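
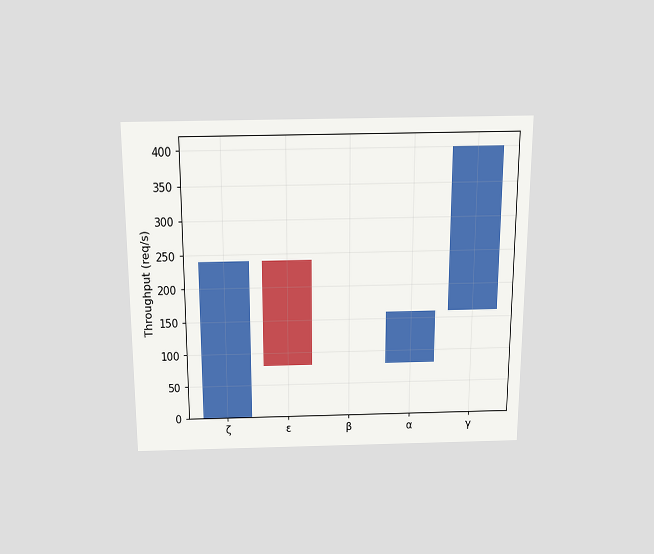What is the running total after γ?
The chart is viewed slightly from above. After γ the running total reaches 400req/s.

400req/s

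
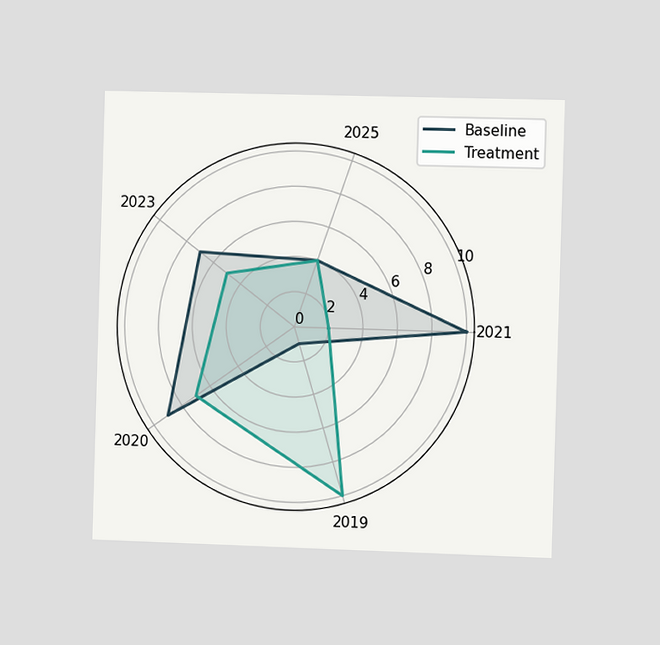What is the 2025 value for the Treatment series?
The chart is viewed slightly from the right. On the 2025 axis, Treatment reaches 4.

4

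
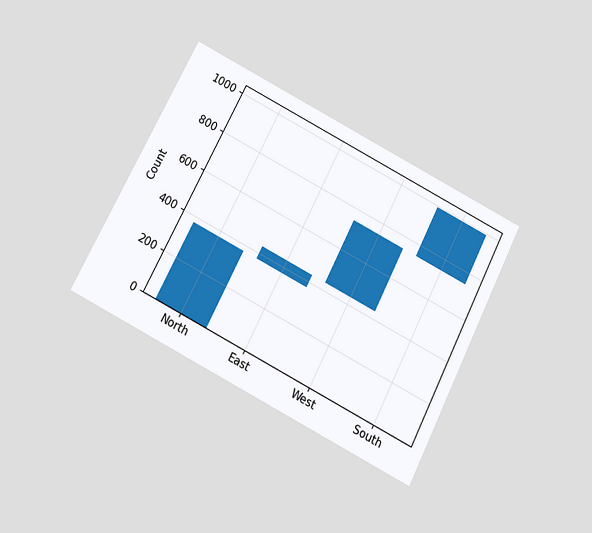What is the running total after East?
434

The chart is tilted about 27° clockwise and viewed at a slight angle. After East the running total reaches 434.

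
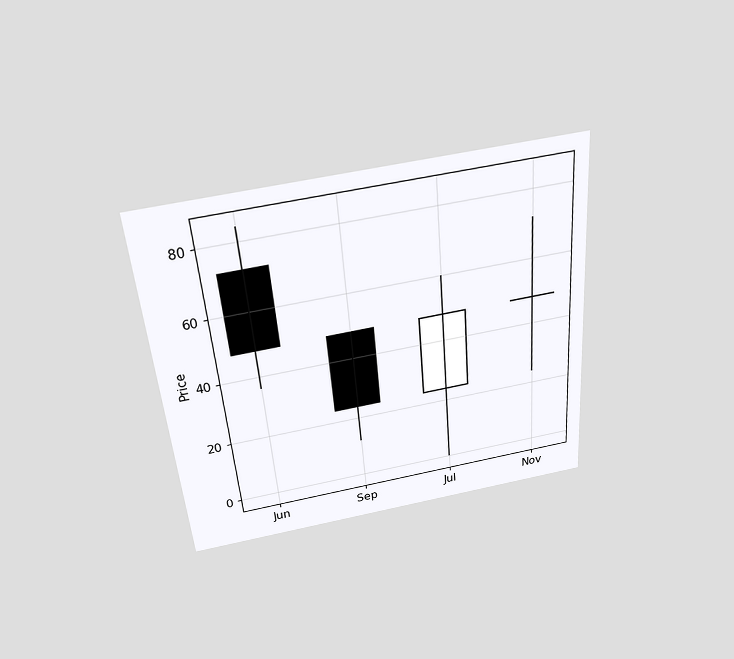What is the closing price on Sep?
The chart is tilted about 5° counter-clockwise and viewed slightly from above. The Sep candle closes at 24.

24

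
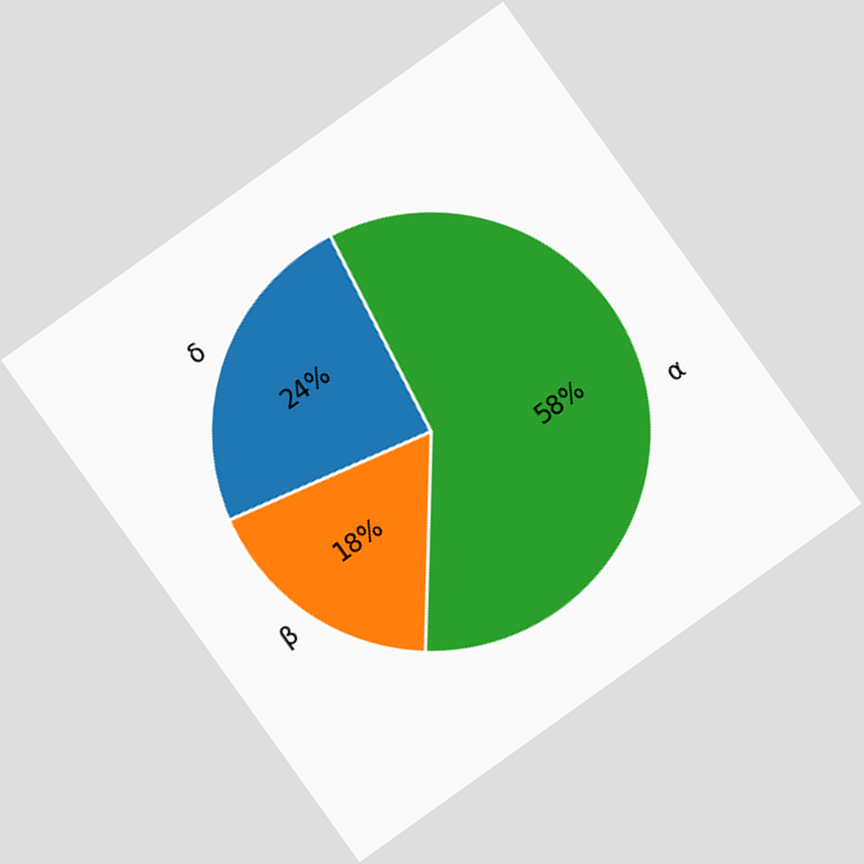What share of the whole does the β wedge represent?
The chart is tilted about 36° counter-clockwise. The β slice takes up 18% of the pie.

18%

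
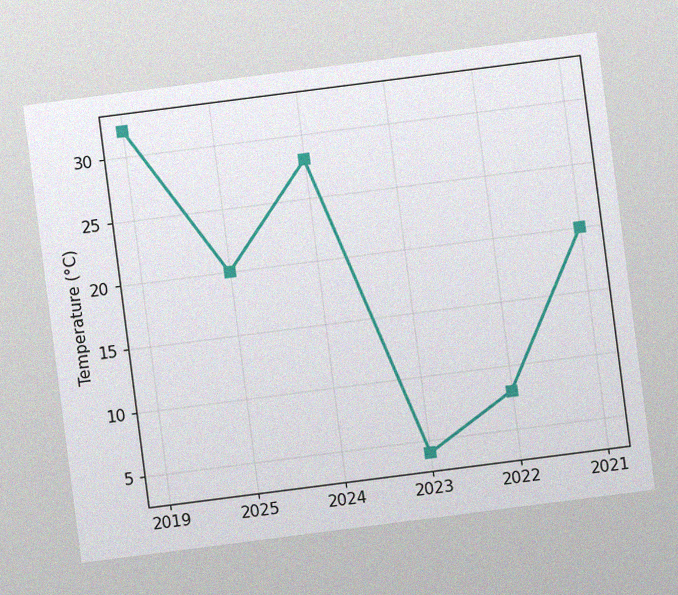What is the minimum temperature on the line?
The chart is tilted about 7° counter-clockwise, with some photo noise. The lowest point is at 2023, and reading across to the y-axis gives 4°C.

4°C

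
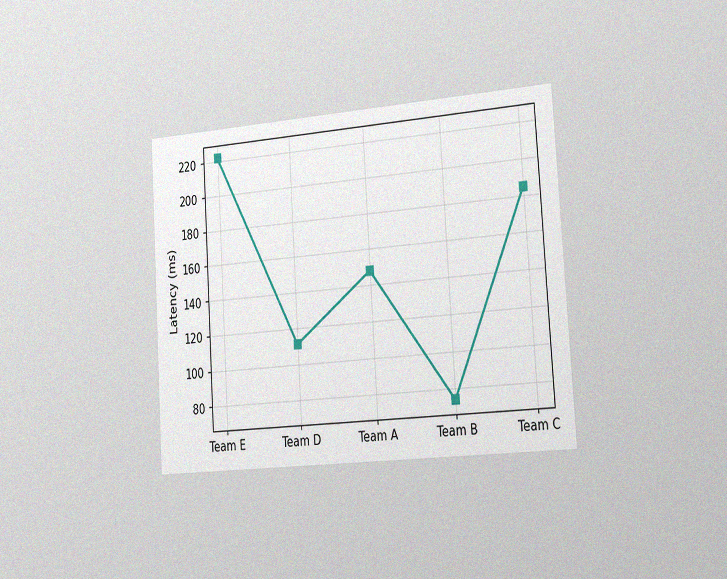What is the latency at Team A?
148ms

The chart is tilted about 4° counter-clockwise and viewed slightly from the right, with some photo noise. At Team A, the line is at 148ms.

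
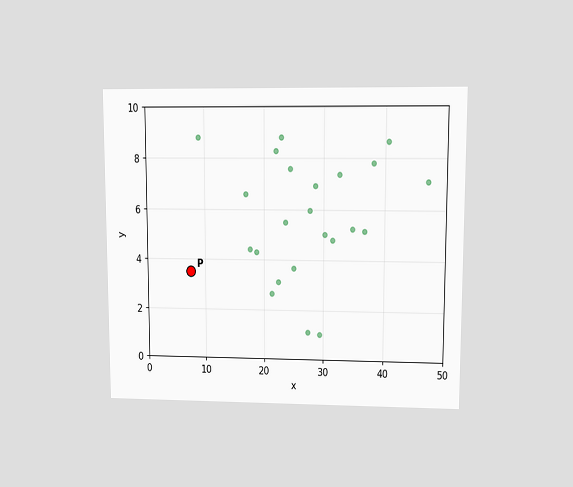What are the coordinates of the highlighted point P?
The chart is viewed at a slight angle. Following the gridlines from P to each axis, P sits at (7.5, 3.5).

(7.5, 3.5)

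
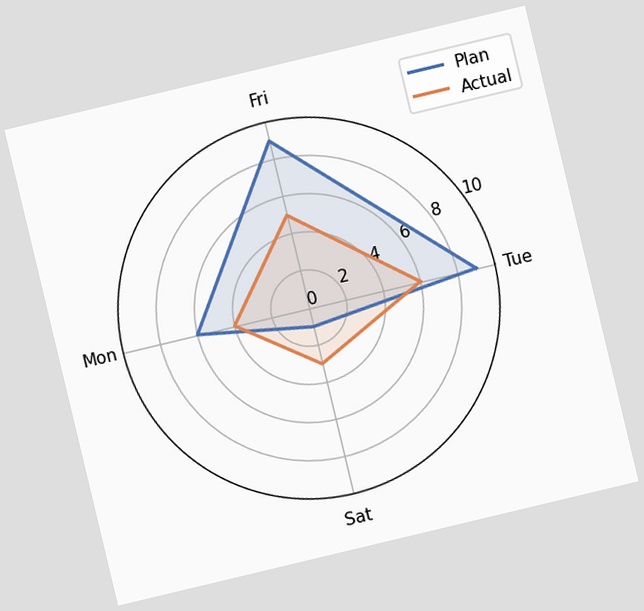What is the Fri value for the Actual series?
The chart is tilted about 13° counter-clockwise. On the Fri axis, Actual reaches 5.

5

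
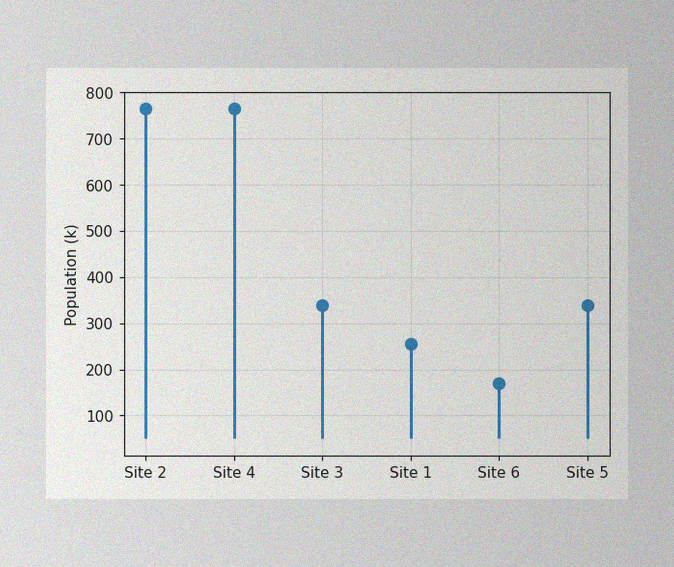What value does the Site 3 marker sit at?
340k

The image has some photo noise and uneven lighting. The Site 3 marker sits at 340k.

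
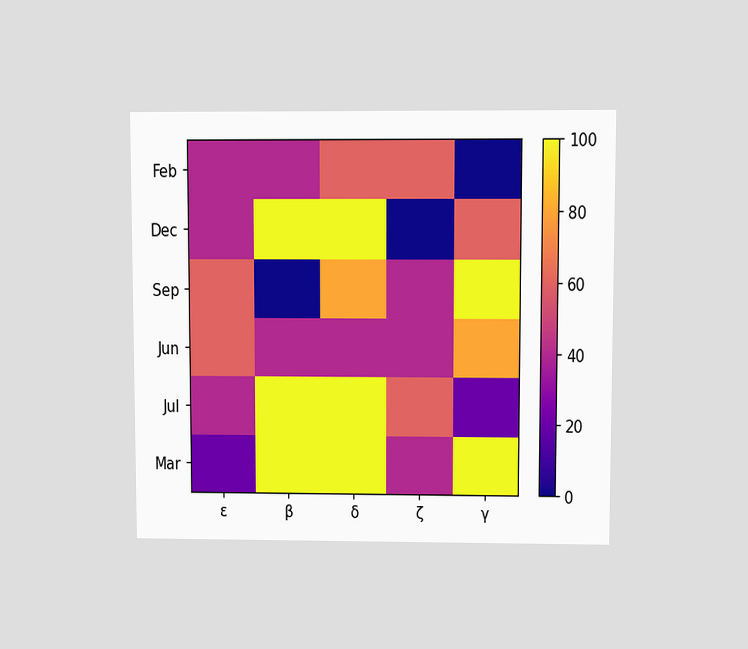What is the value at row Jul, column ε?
The chart is viewed at a slight angle. Matching cell (Jul, ε) against the colorbar gives 40.

40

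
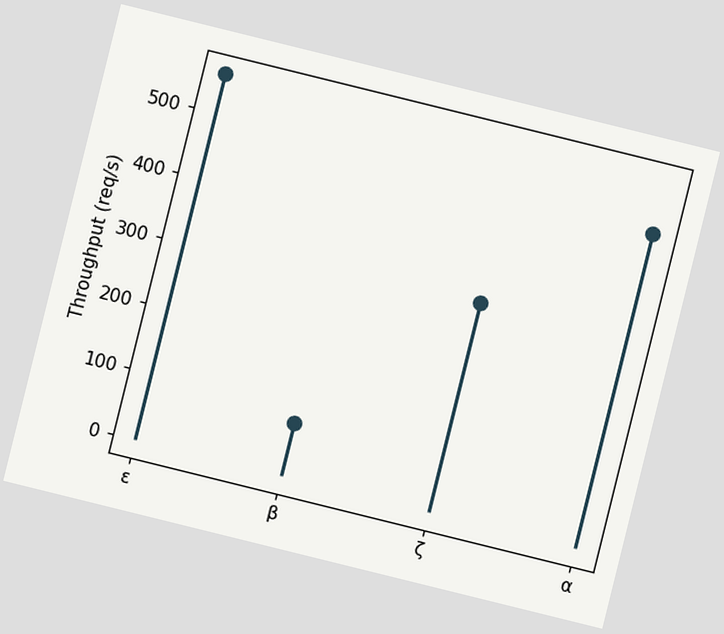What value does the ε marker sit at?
560req/s

The chart is tilted about 14° clockwise. The ε marker sits at 560req/s.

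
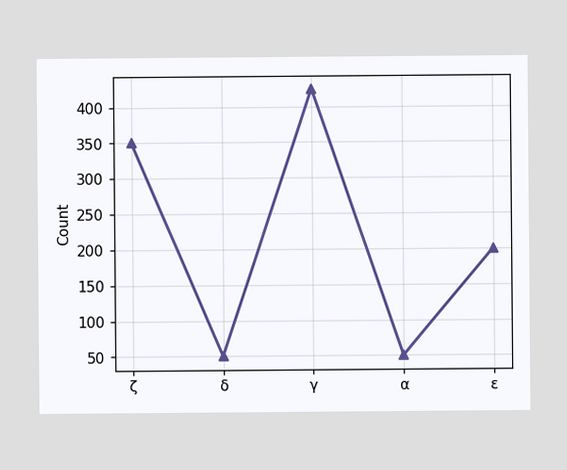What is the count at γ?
At γ, the line is at 425.

425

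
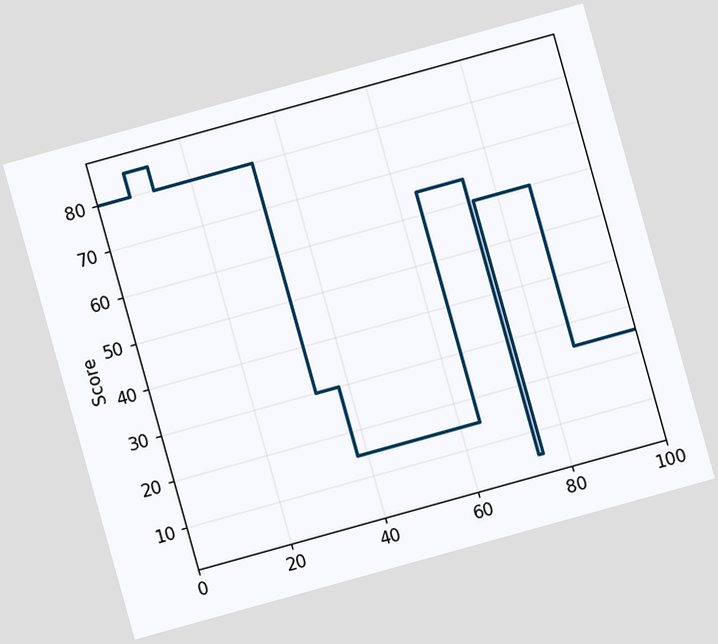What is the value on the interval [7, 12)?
The chart is tilted about 16° counter-clockwise. On [7, 12) the step sits at 85.

85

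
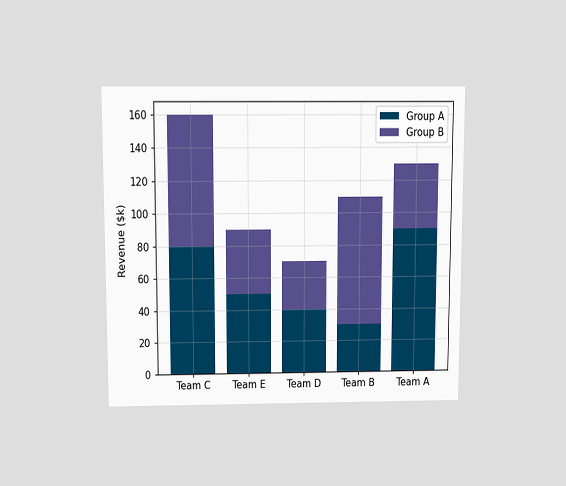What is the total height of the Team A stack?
The chart is viewed slightly from above. The Team A stack's top reaches $130k on the y-axis.

$130k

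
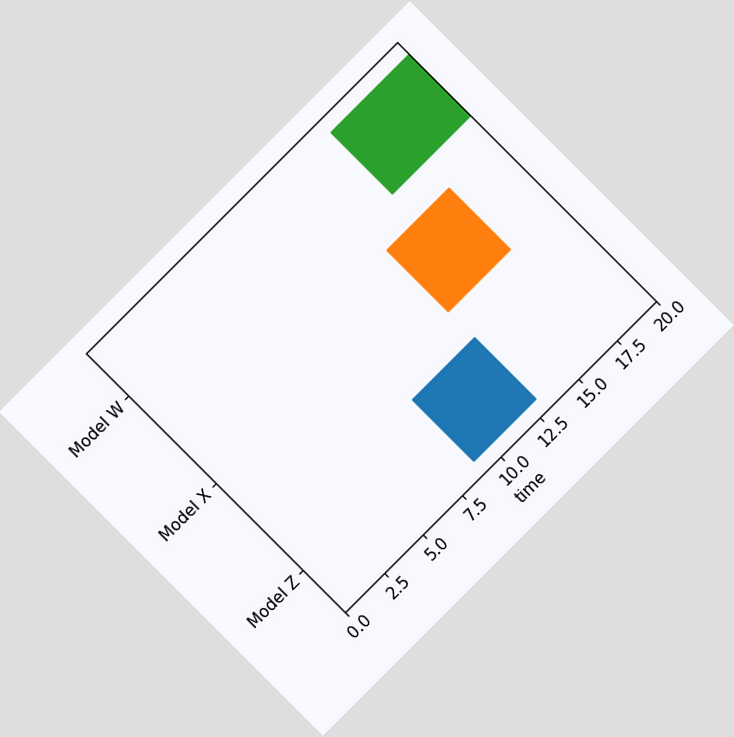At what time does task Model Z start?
9

The chart is tilted about 45° counter-clockwise. The Model Z bar begins at t=9.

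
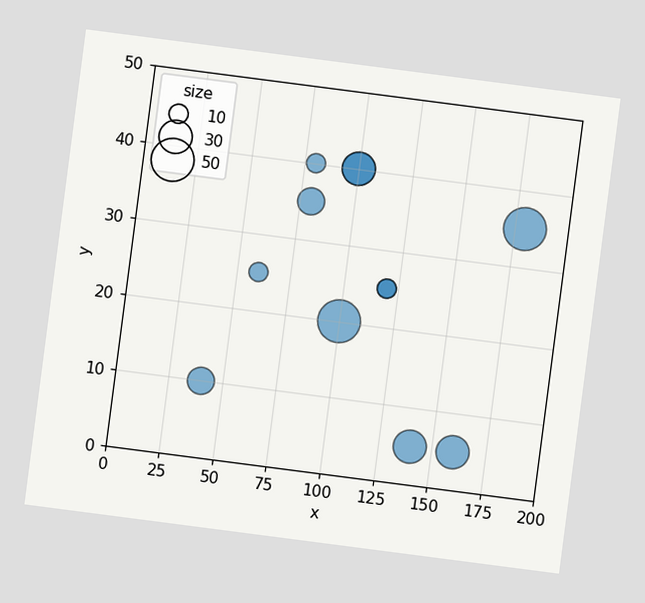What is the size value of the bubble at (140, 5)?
30

The chart is tilted about 7° clockwise. Matching the bubble at (140, 5) against the size legend gives 30.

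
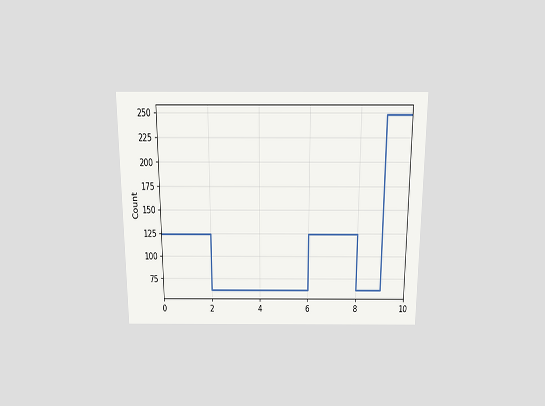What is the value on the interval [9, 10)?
The chart is viewed slightly from above. On [9, 10) the step sits at 248.

248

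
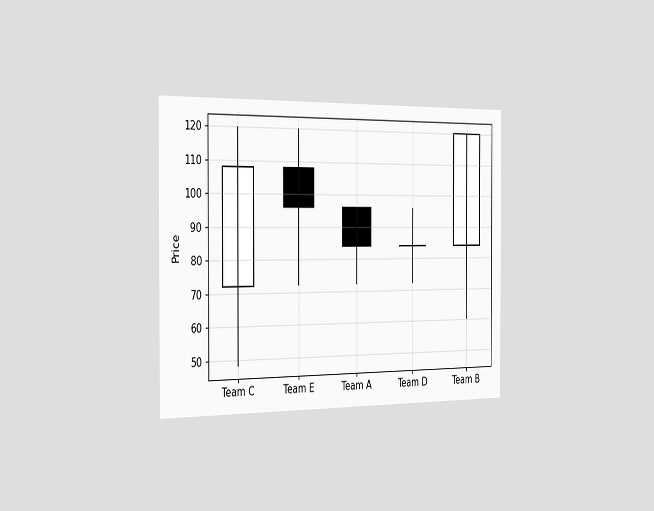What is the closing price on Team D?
84

The chart is viewed slightly from the left. The Team D candle closes at 84.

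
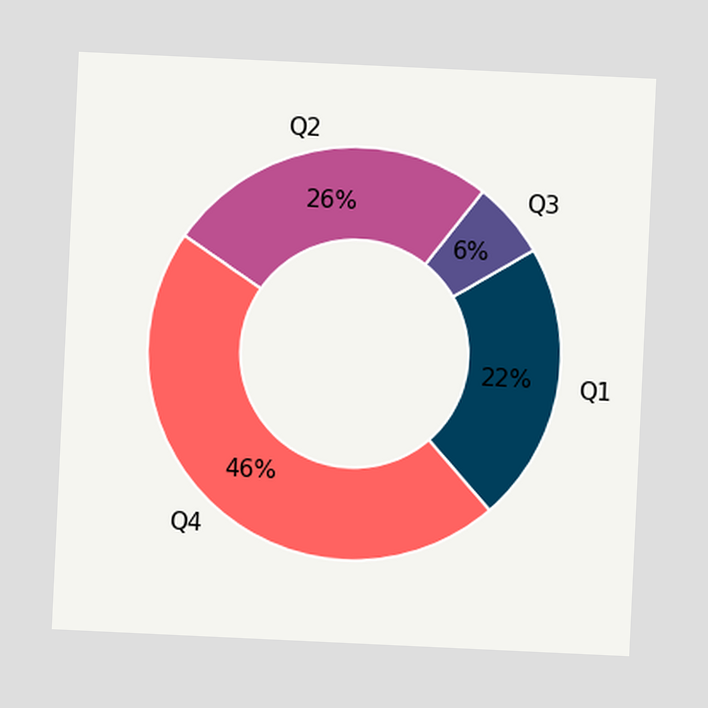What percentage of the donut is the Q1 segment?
22%

The chart is tilted about 3° clockwise. The Q1 segment takes up 22% of the ring.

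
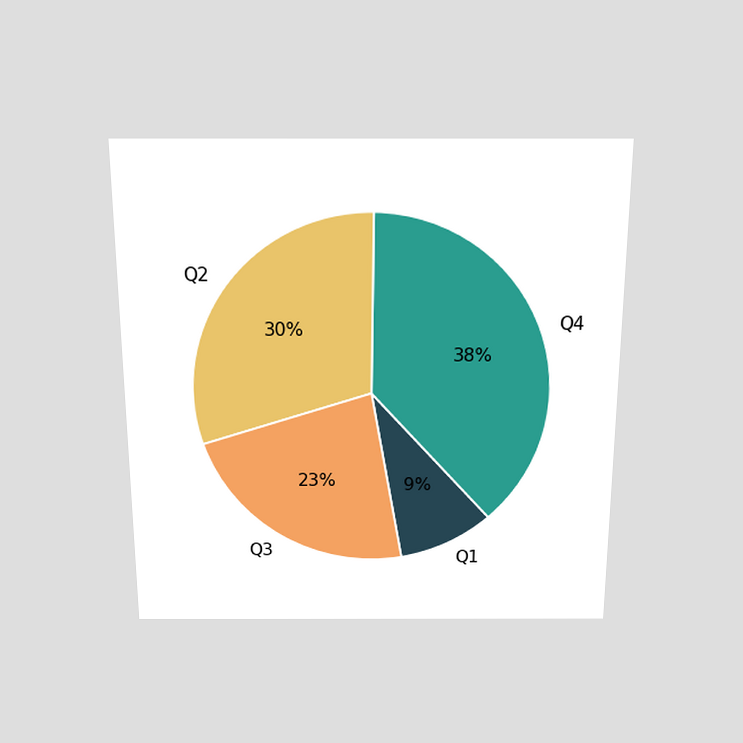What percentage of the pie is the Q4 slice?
The chart is viewed slightly from above. The Q4 slice takes up 38% of the pie.

38%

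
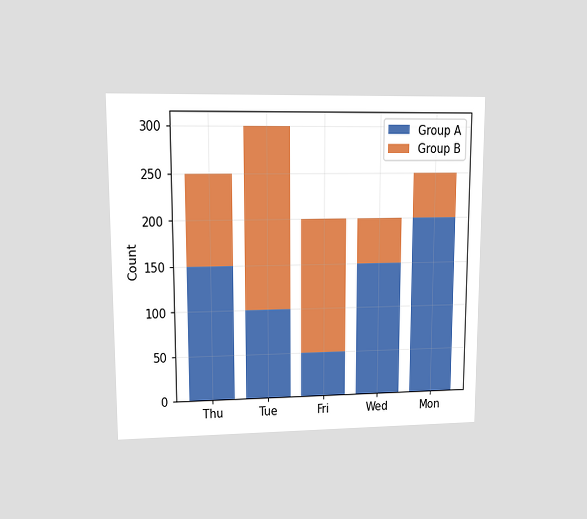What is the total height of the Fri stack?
200

The chart is viewed at a slight angle. The Fri stack's top reaches 200 on the y-axis.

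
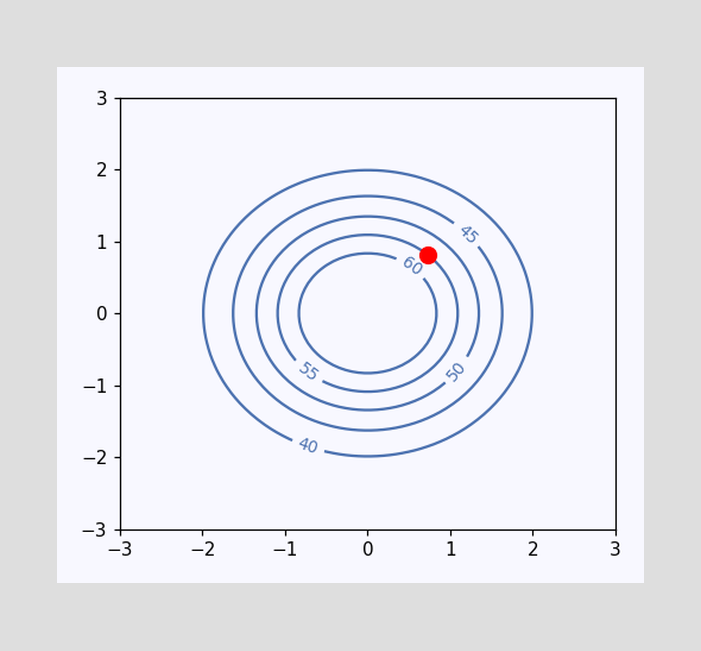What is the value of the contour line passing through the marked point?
The marked point sits on the contour labelled 55.

55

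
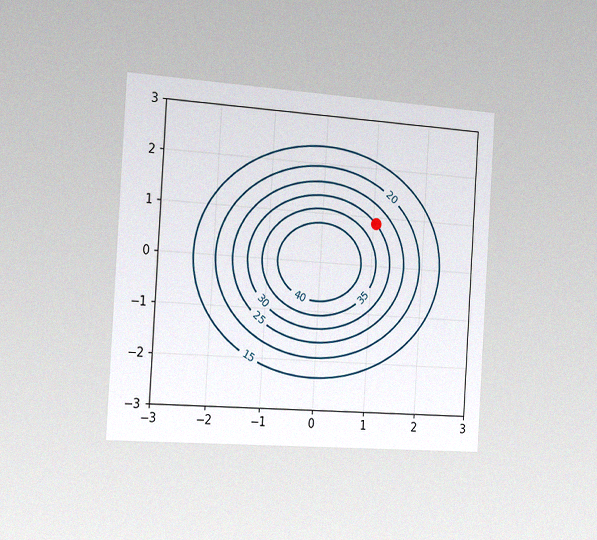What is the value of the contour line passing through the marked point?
30

The chart is tilted about 4° clockwise and viewed slightly from the left, with some photo noise. The marked point sits on the contour labelled 30.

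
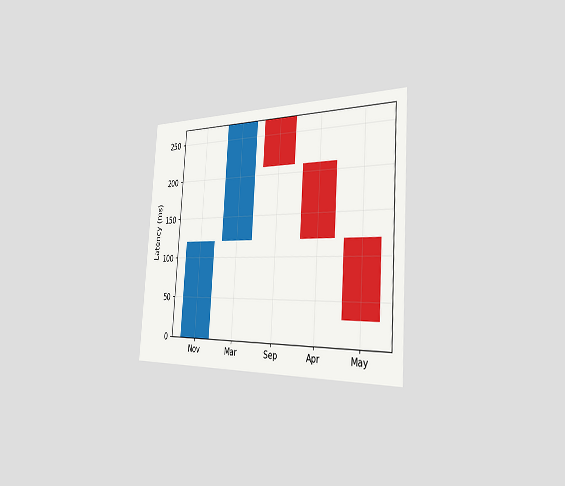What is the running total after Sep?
The chart is tilted about 4° clockwise and viewed slightly from the right. After Sep the running total reaches 210ms.

210ms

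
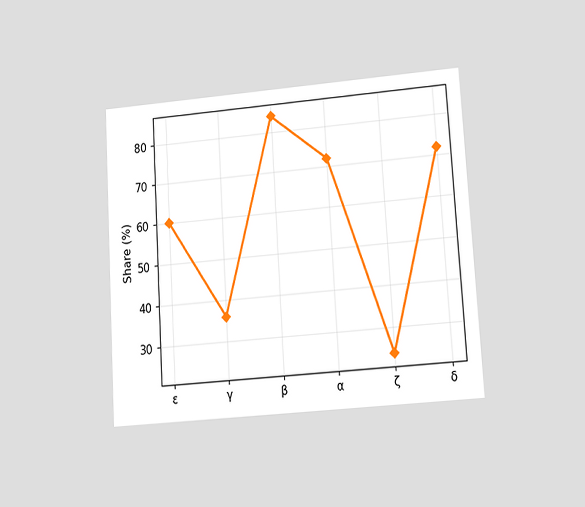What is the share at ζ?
24%

The chart is tilted about 3° counter-clockwise and viewed at a slight angle. At ζ, the line is at 24%.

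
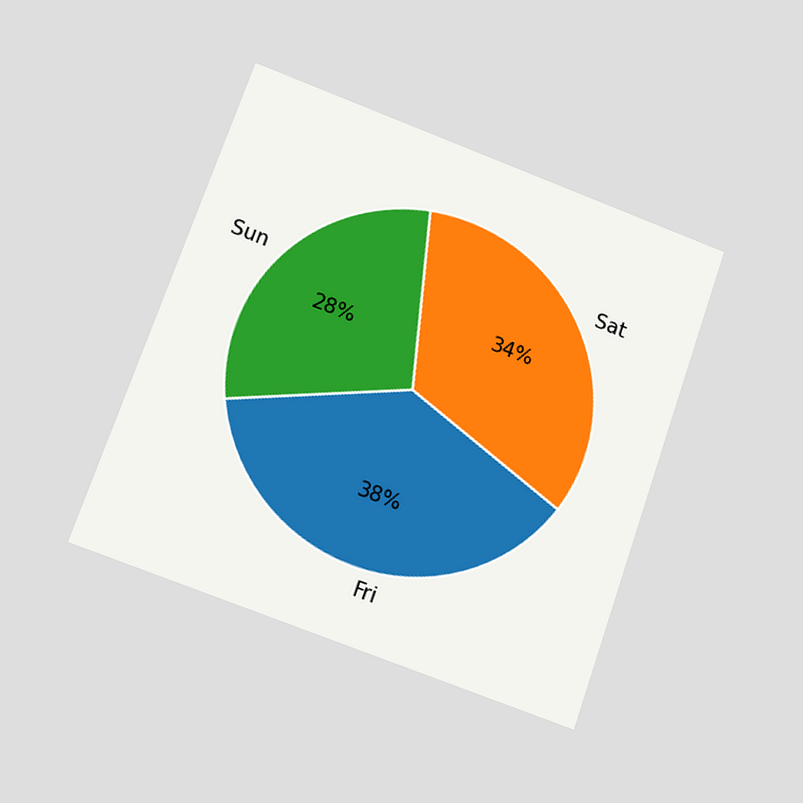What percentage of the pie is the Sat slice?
34%

The chart is tilted about 19° clockwise and viewed at a slight angle. The Sat slice takes up 34% of the pie.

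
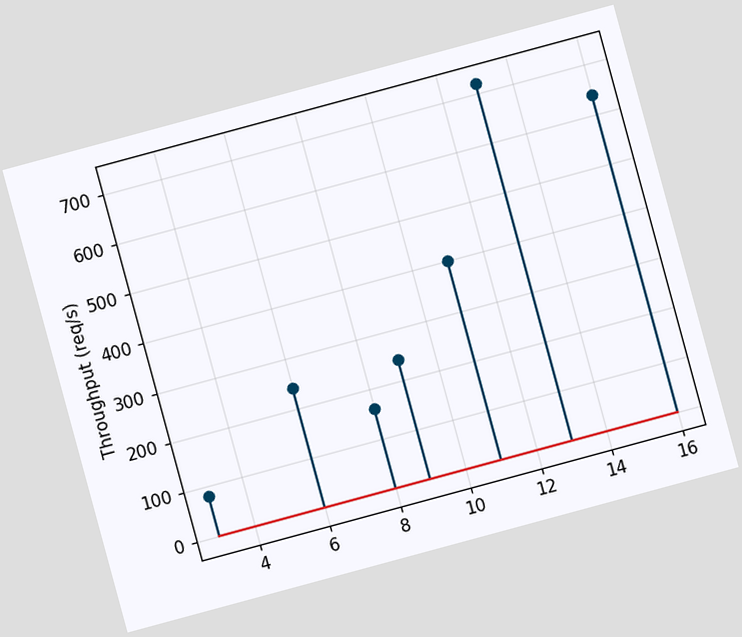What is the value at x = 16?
The chart is tilted about 15° counter-clockwise. The stem at x=16 reaches 640req/s.

640req/s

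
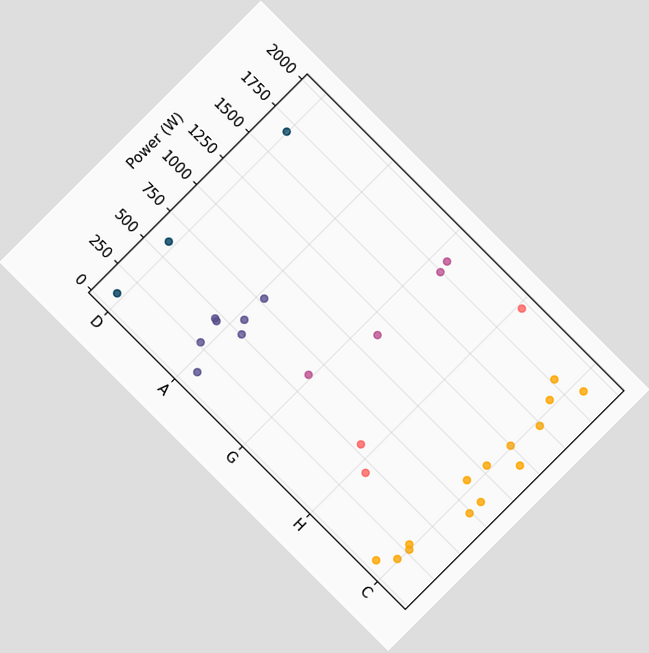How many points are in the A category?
7

The chart is tilted about 45° clockwise. Counting the markers in the A column gives 7.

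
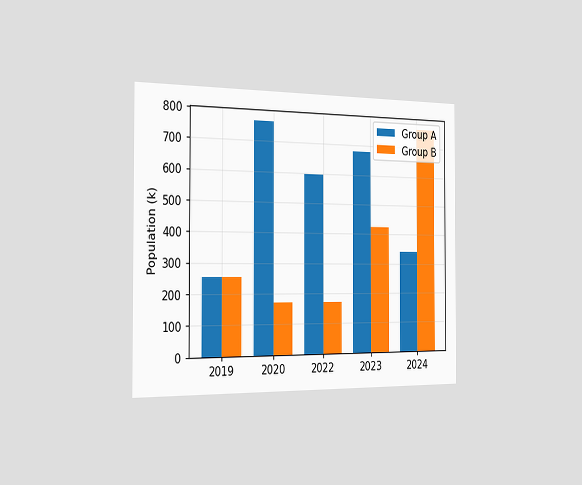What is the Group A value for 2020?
765k

The chart is viewed slightly from the left. The Group A bar at 2020 reaches 765k on the y-axis.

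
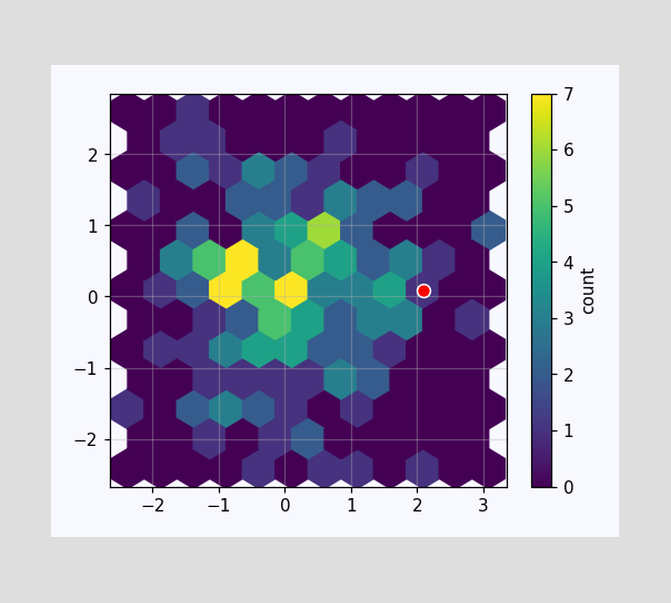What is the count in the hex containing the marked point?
1

The marked hex reads 1 on the colorbar.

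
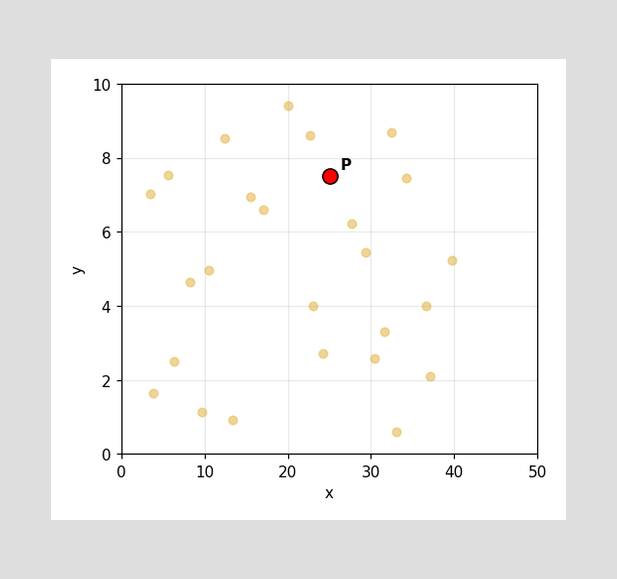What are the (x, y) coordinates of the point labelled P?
Following the gridlines from P to each axis, P sits at (25, 7.5).

(25, 7.5)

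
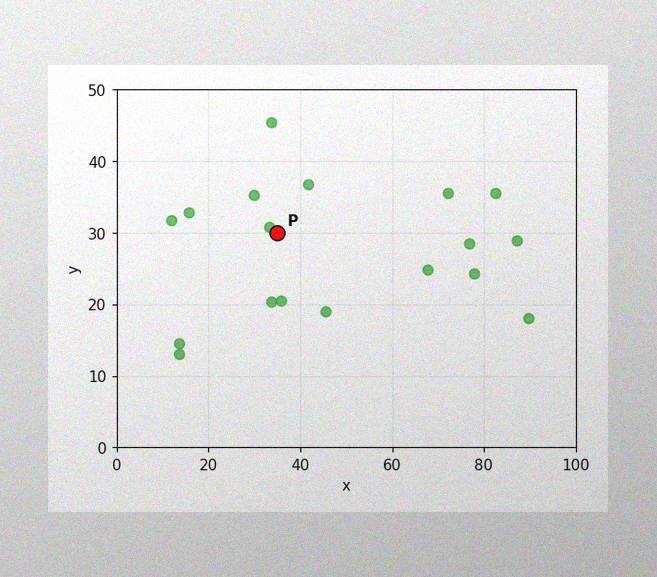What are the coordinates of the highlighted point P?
(35, 30)

The image has some photo noise and uneven lighting. Following the gridlines from P to each axis, P sits at (35, 30).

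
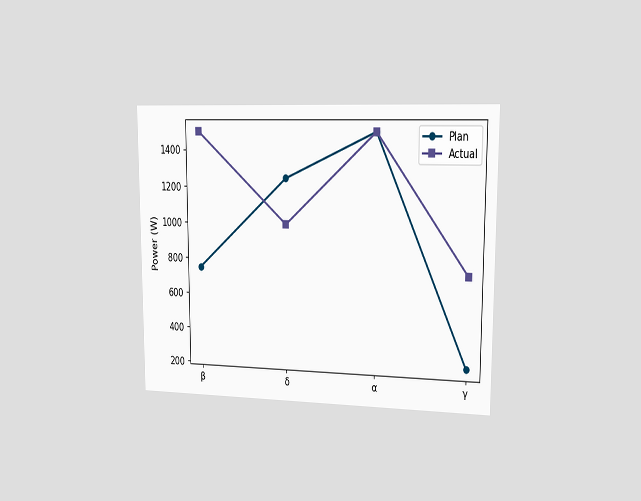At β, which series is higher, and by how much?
Actual, by 750W

The chart is viewed slightly from the right. At β, Actual sits above the other line by 750W.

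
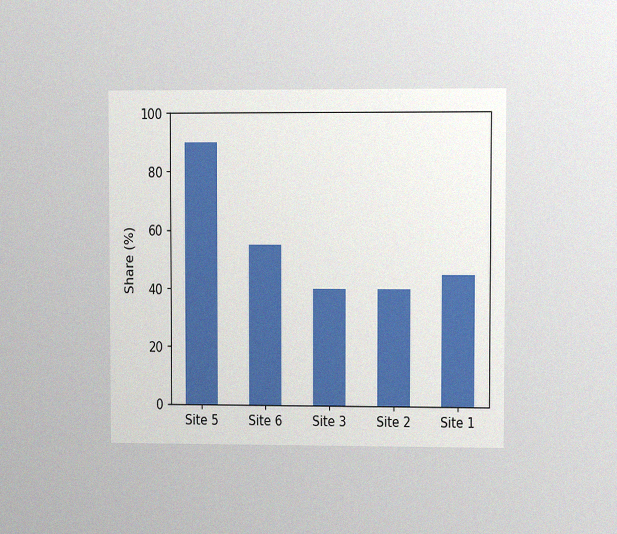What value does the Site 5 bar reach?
90%

The chart is viewed at a slight angle, with some photo noise. Reading along the chart's y-axis, the Site 5 bar reaches 90%.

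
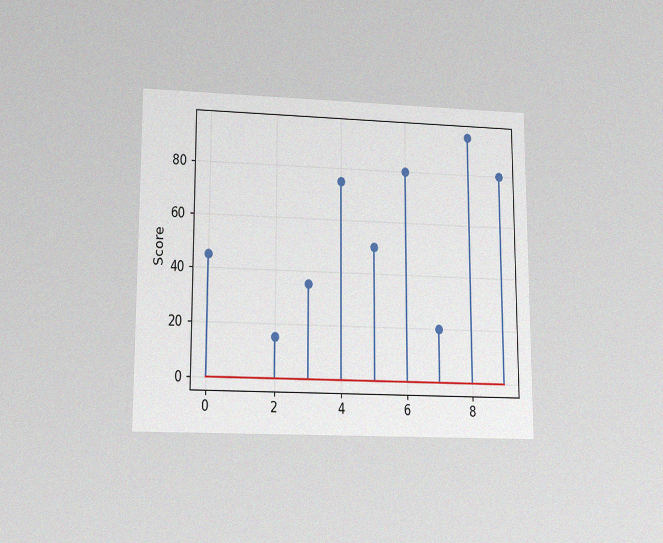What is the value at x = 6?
80

The chart is viewed slightly from below, with some photo noise. The stem at x=6 reaches 80.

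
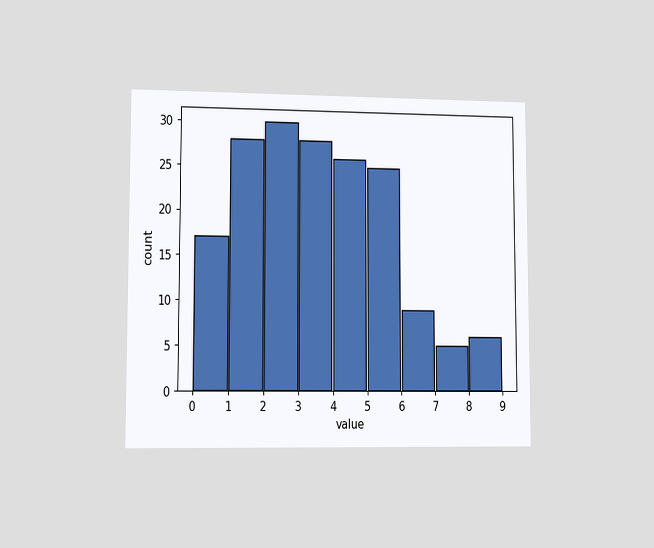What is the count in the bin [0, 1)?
The chart is viewed at a slight angle. The [0, 1) bin has height 17.

17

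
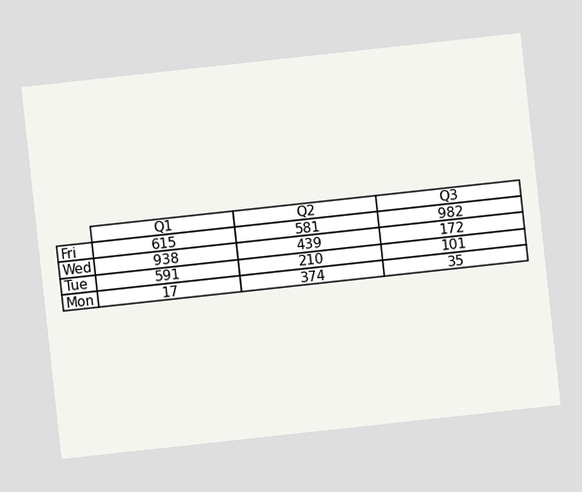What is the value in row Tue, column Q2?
The chart is tilted about 6° counter-clockwise. The (Tue, Q2) cell reads 210.

210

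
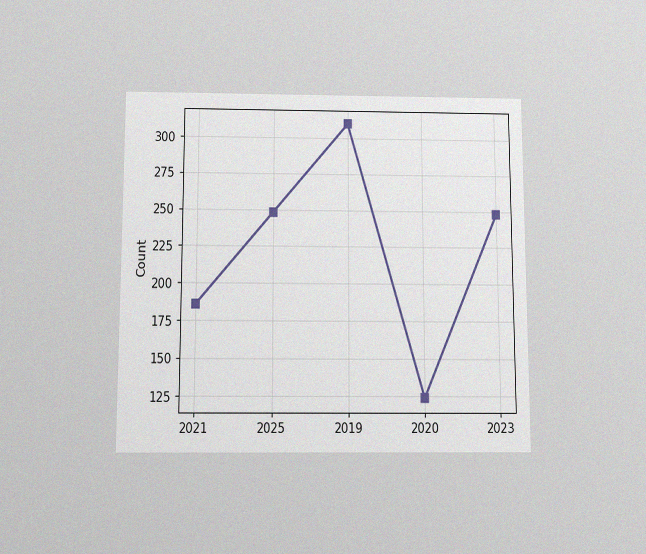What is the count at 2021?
The chart is viewed slightly from below, with some photo noise. At 2021, the line is at 186.

186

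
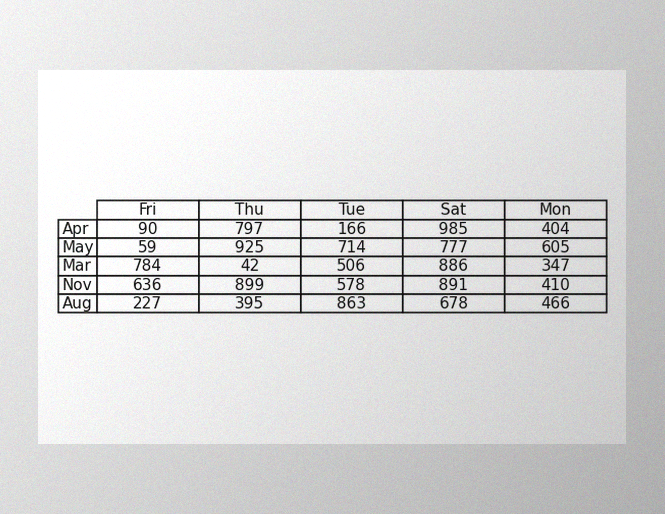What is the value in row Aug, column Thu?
The image has some photo noise and uneven lighting. The (Aug, Thu) cell reads 395.

395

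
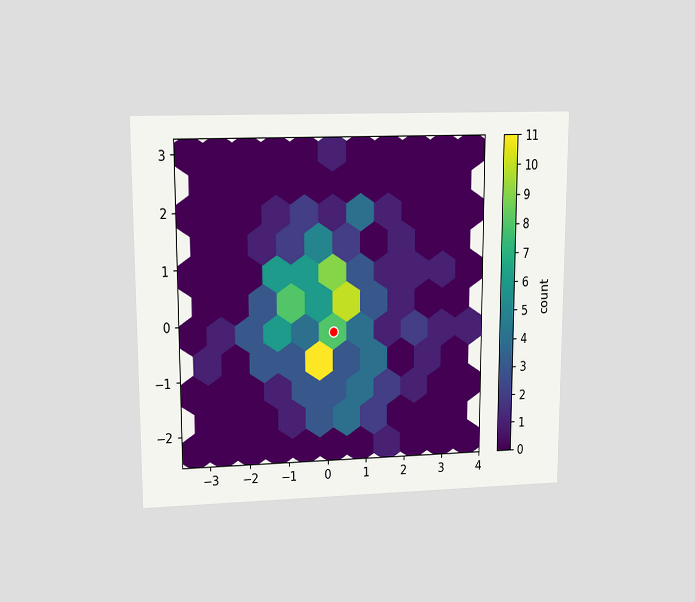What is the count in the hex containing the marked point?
8

The chart is viewed at a slight angle. The marked hex reads 8 on the colorbar.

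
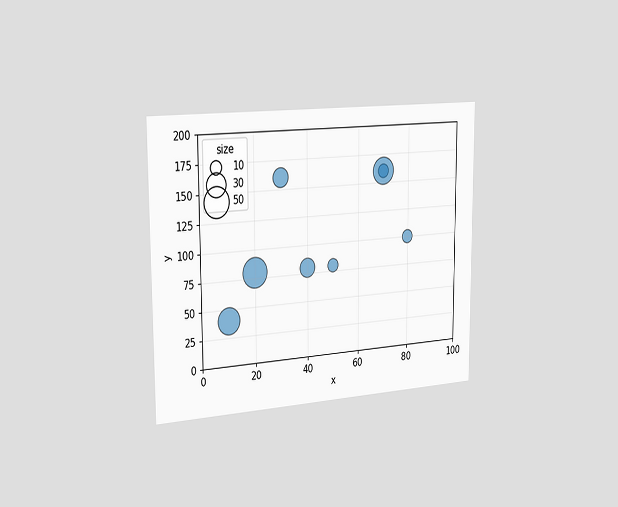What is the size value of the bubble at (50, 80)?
The chart is viewed slightly from the left. Matching the bubble at (50, 80) against the size legend gives 10.

10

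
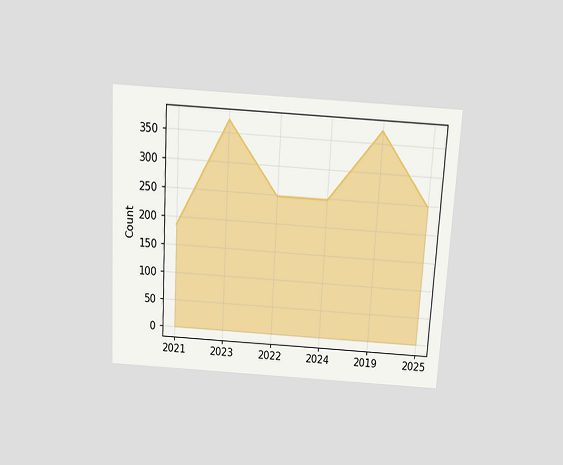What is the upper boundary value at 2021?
186

The chart is tilted about 3° clockwise and viewed slightly from above. At 2021 the upper boundary is at 186.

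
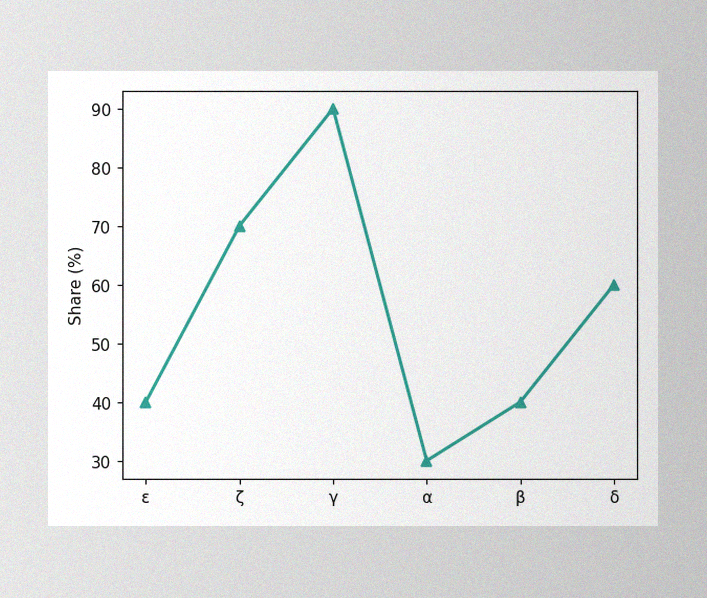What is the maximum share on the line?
The image has some photo noise and uneven lighting. The highest point is at γ, and reading across to the y-axis gives 90%.

90%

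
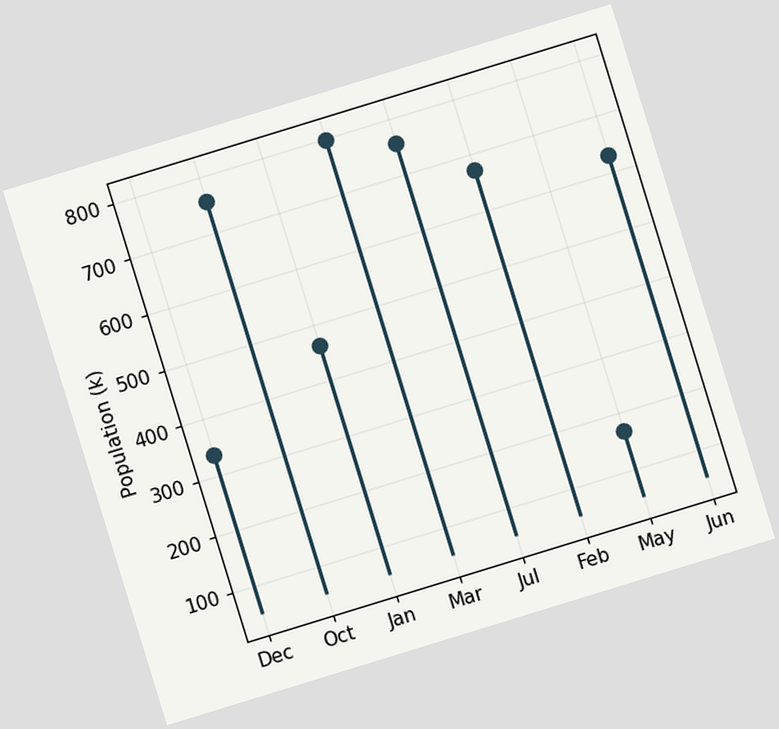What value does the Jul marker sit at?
756k

The chart is tilted about 17° counter-clockwise. The Jul marker sits at 756k.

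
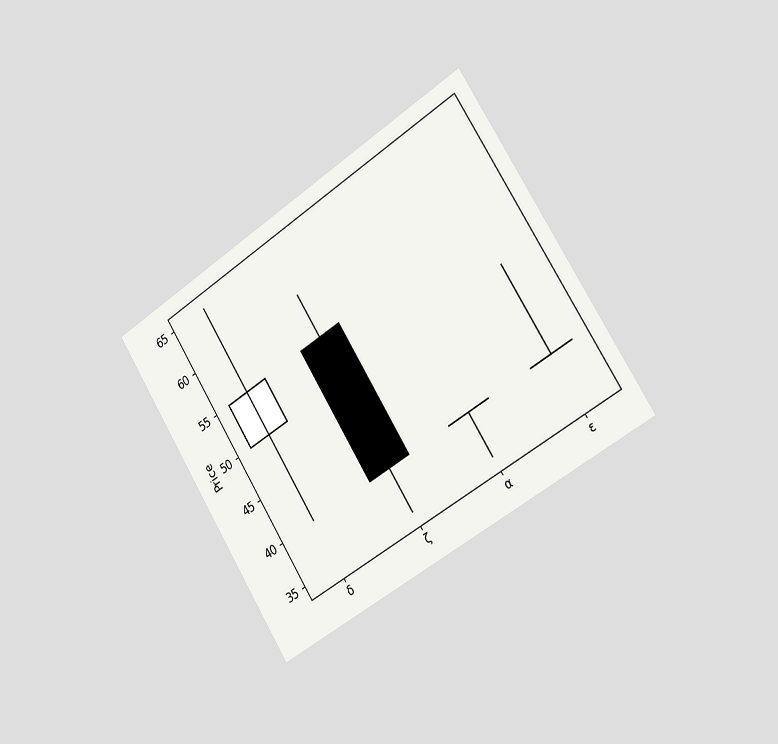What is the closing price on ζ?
40

The chart is tilted about 33° counter-clockwise and viewed slightly from the right. The ζ candle closes at 40.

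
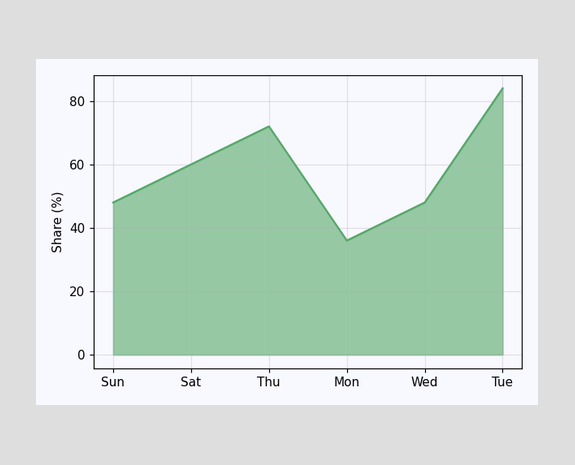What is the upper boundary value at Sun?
At Sun the upper boundary is at 48%.

48%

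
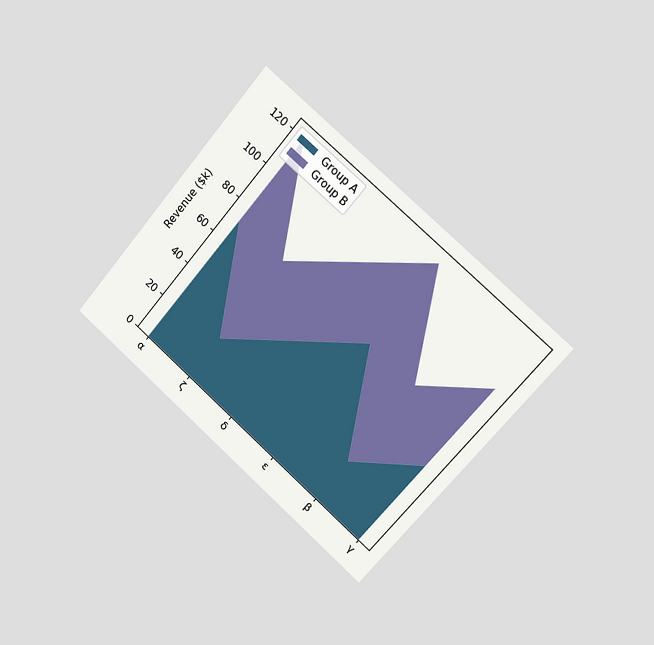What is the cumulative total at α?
The chart is tilted about 40° clockwise and viewed slightly from the right. The stacked total at α reaches $120k.

$120k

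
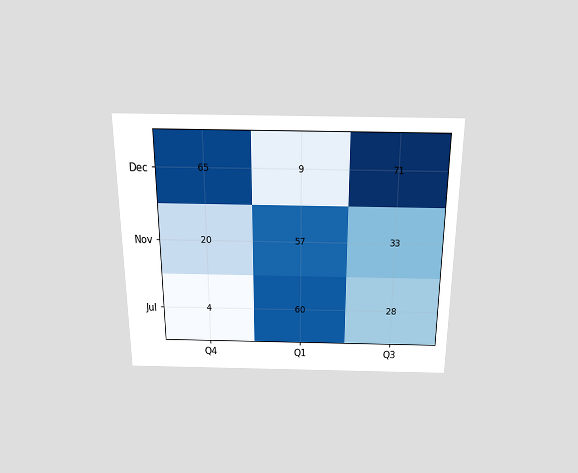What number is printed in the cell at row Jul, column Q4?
The chart is viewed slightly from above. The (Jul, Q4) cell reads 4.

4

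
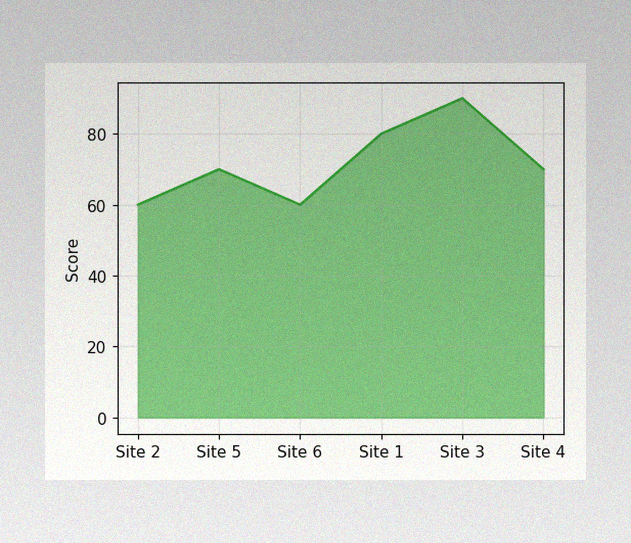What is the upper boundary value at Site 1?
The image has some photo noise and uneven lighting. At Site 1 the upper boundary is at 80.

80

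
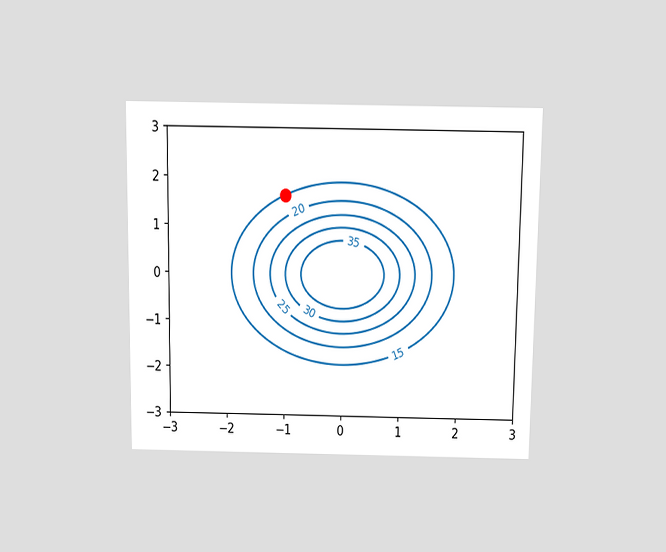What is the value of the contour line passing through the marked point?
The chart is viewed slightly from above. The marked point sits on the contour labelled 15.

15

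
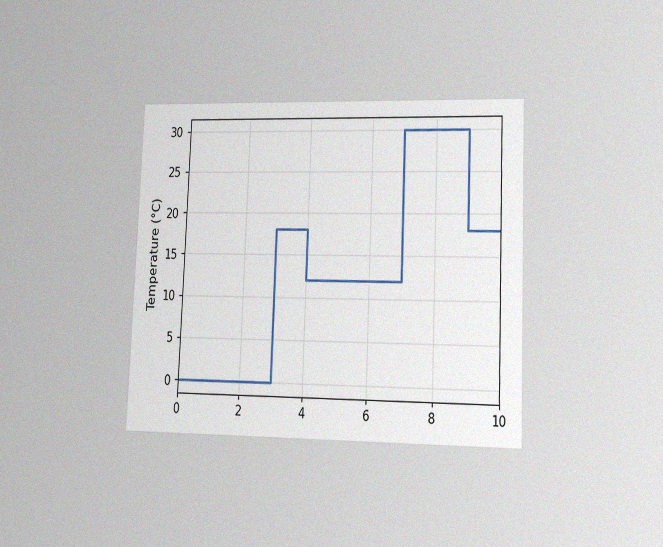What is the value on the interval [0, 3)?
The chart is tilted about 2° clockwise and viewed slightly from the right, with some photo noise. On [0, 3) the step sits at 0°C.

0°C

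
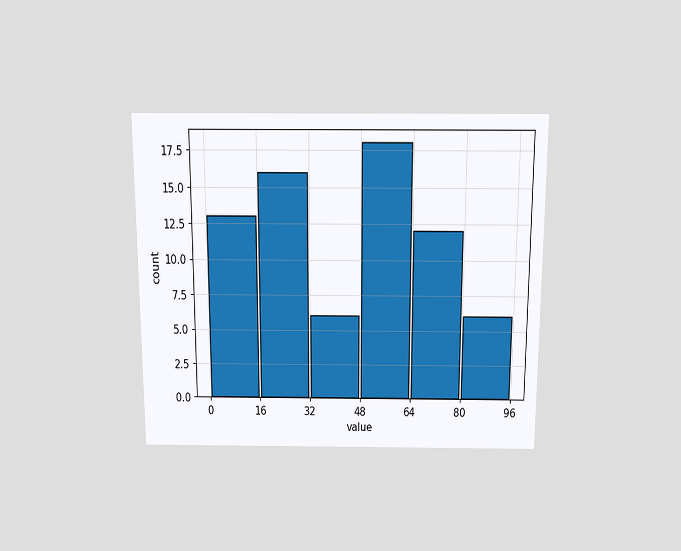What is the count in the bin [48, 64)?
18

The chart is viewed slightly from above. The [48, 64) bin has height 18.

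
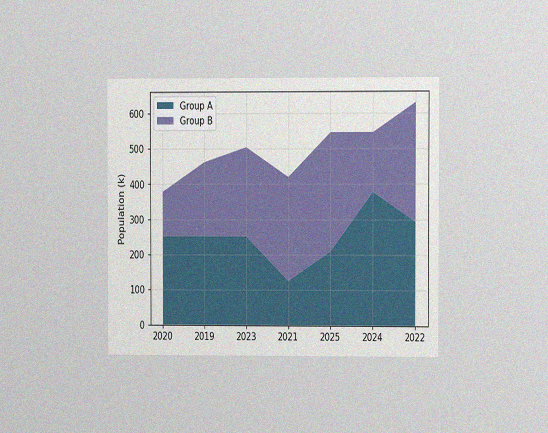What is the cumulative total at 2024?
The chart is viewed at a slight angle, with some photo noise. The stacked total at 2024 reaches 546k.

546k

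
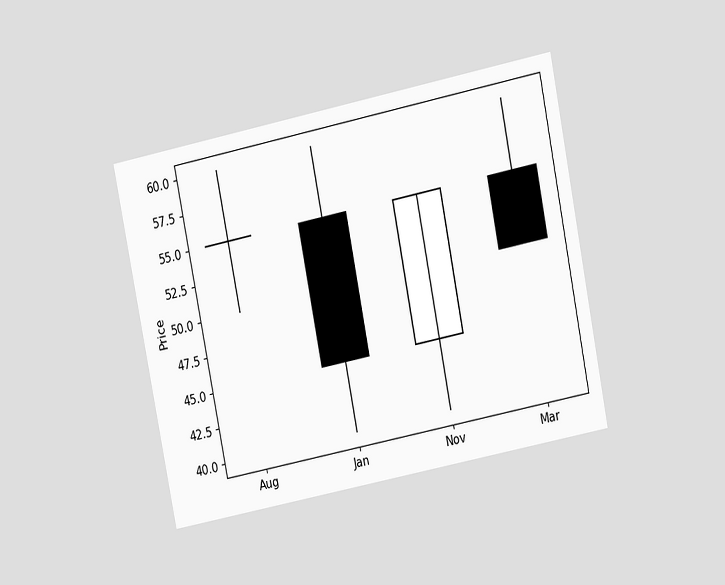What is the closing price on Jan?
45

The chart is tilted about 11° counter-clockwise and viewed at a slight angle. The Jan candle closes at 45.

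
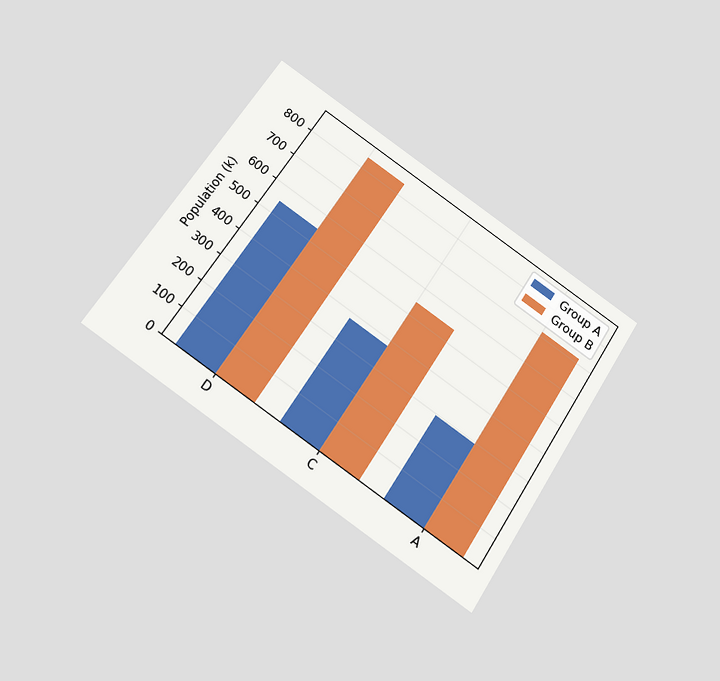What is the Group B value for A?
714k

The chart is tilted about 33° clockwise and viewed slightly from below. The Group B bar at A reaches 714k on the y-axis.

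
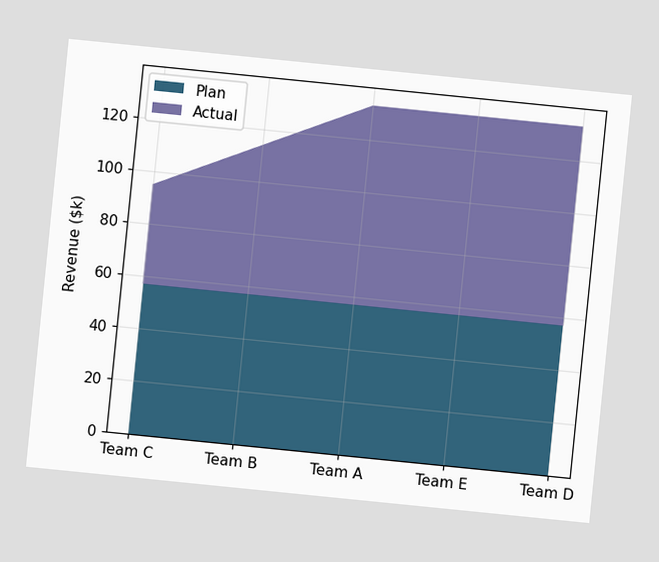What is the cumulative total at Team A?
$133k

The chart is tilted about 6° clockwise. The stacked total at Team A reaches $133k.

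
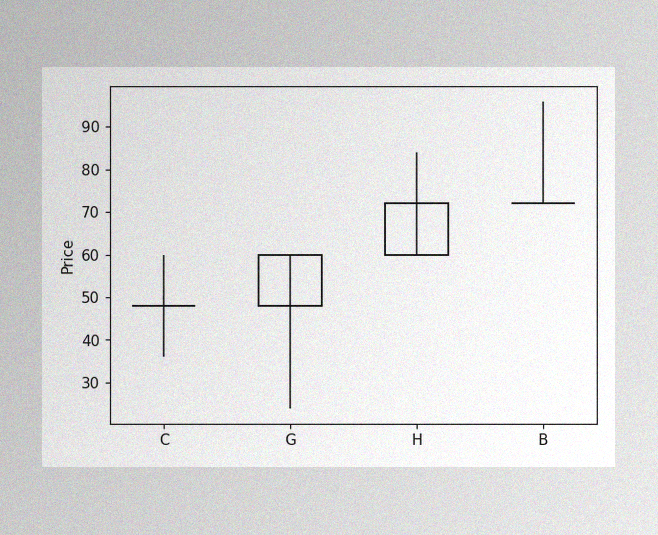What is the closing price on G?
60

The image has some photo noise and uneven lighting. The G candle closes at 60.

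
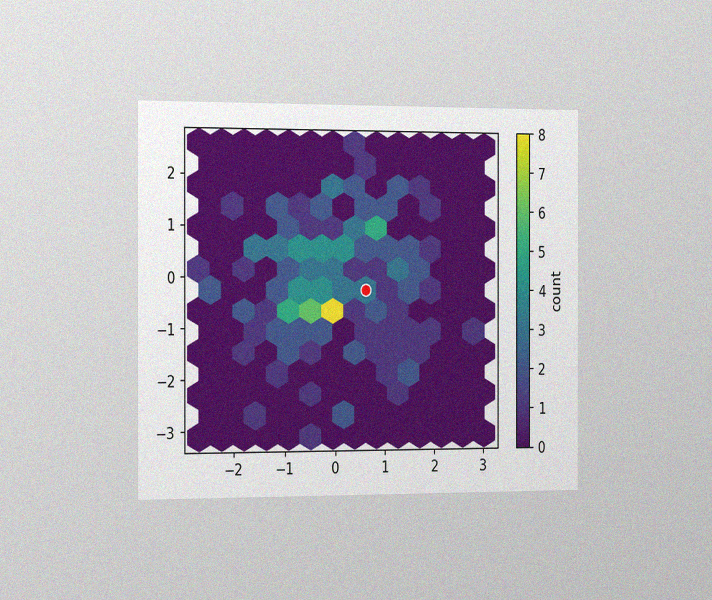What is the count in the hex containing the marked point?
The chart is viewed slightly from the left, with some photo noise. The marked hex reads 3 on the colorbar.

3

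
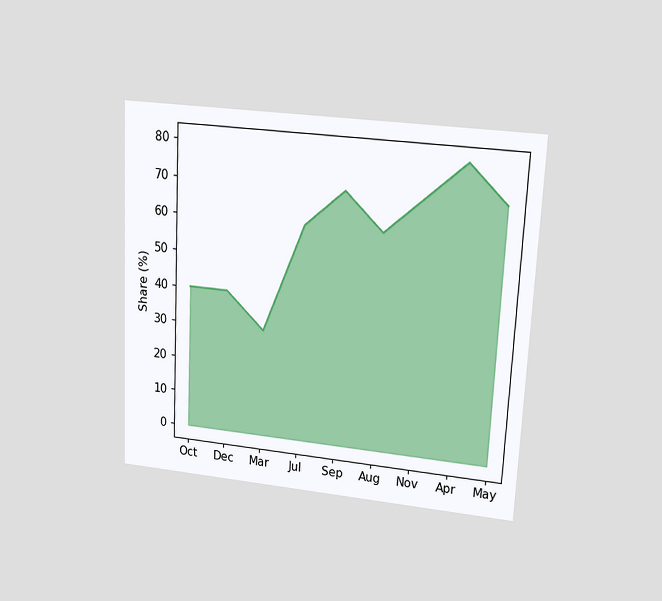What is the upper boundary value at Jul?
60%

The chart is tilted about 3° clockwise and viewed at a slight angle. At Jul the upper boundary is at 60%.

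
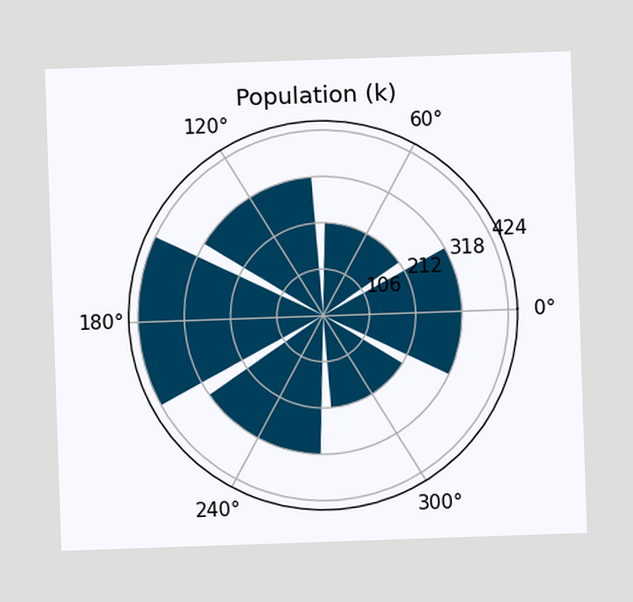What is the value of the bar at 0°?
318k

The bar at 0° reaches 318k on the radial axis.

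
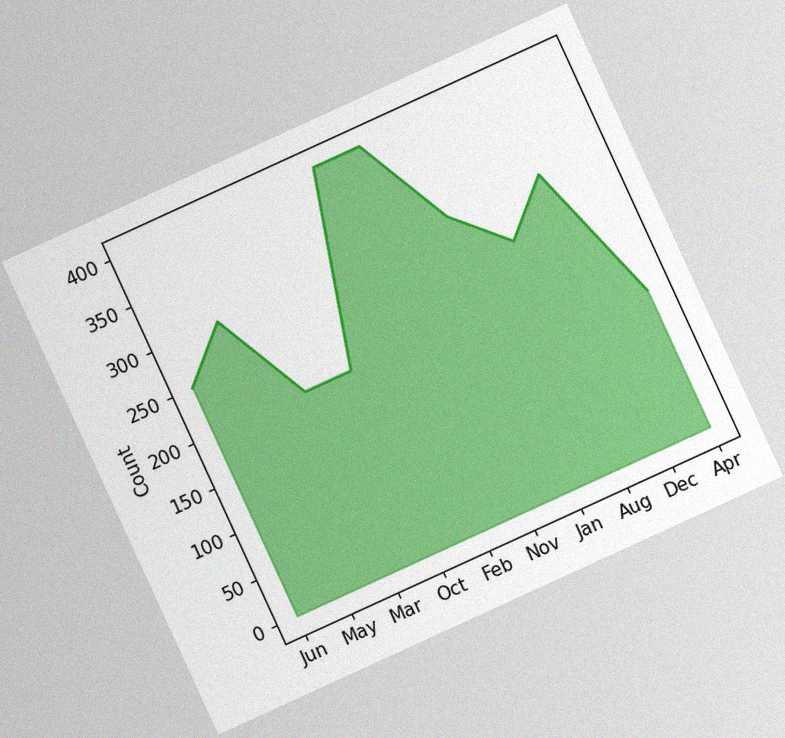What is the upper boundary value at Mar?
200

The chart is tilted about 25° counter-clockwise, with some photo noise. At Mar the upper boundary is at 200.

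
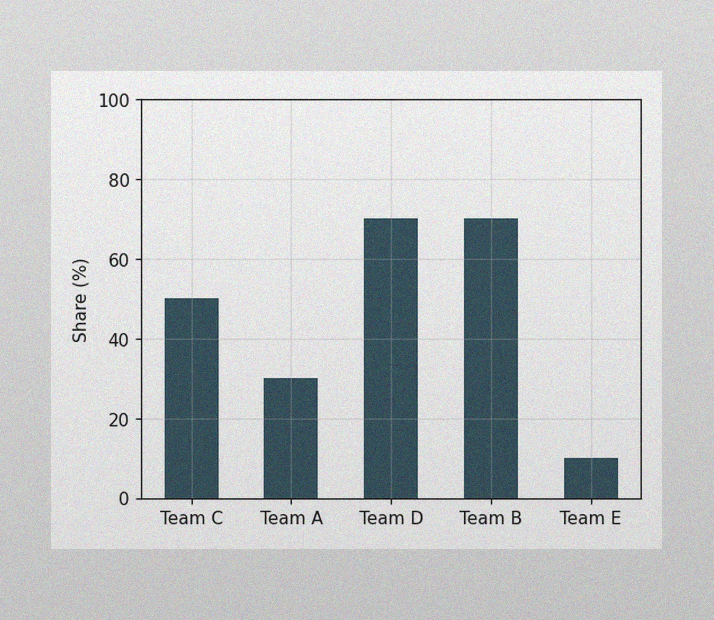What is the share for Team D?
The image has some photo noise and uneven lighting. Reading along the chart's y-axis, the Team D bar reaches 70%.

70%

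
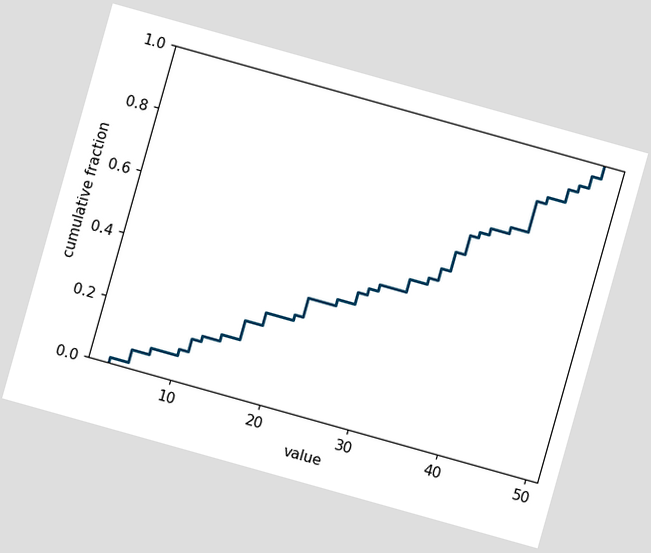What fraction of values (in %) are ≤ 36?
62%

The chart is tilted about 16° clockwise. At x=36 the ECDF step is at 62%.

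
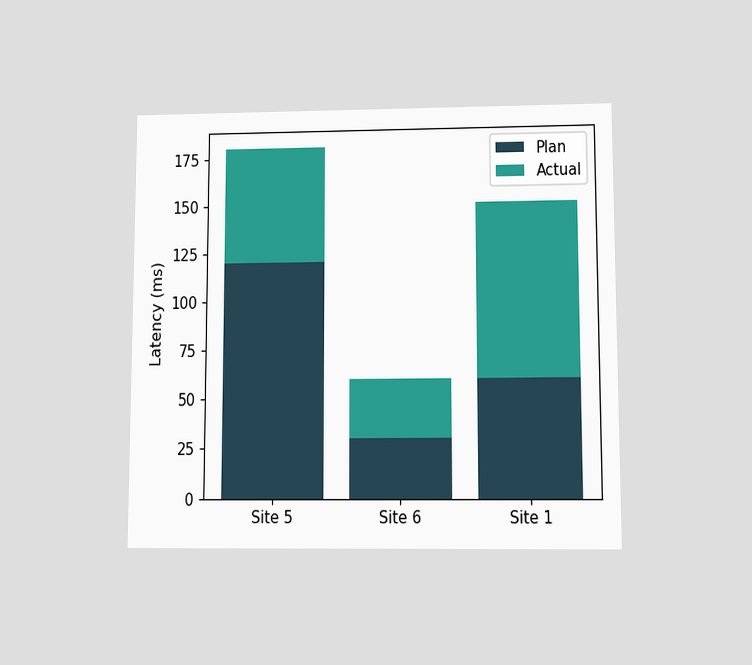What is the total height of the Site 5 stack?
180ms

The chart is viewed at a slight angle. The Site 5 stack's top reaches 180ms on the y-axis.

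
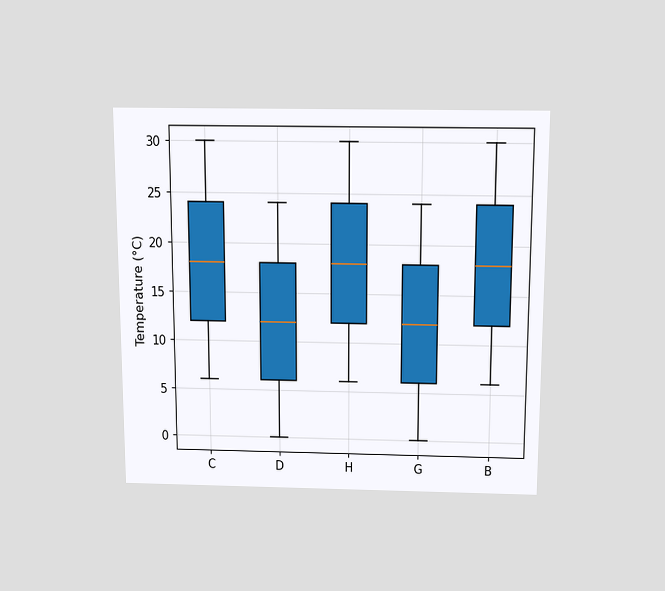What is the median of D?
The chart is viewed slightly from above. The median line in the D box sits at 12°C.

12°C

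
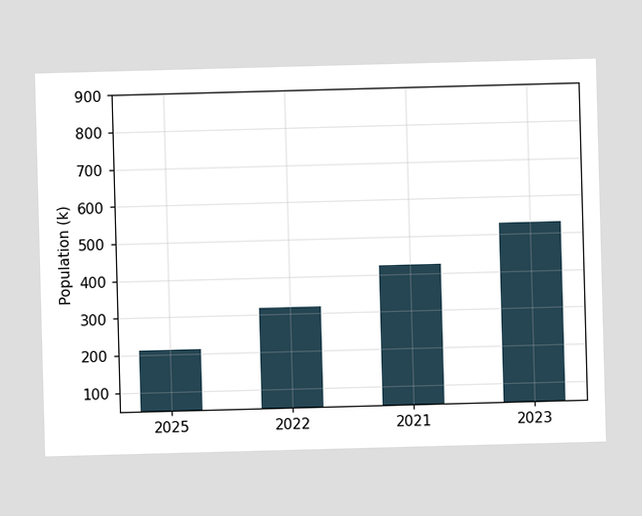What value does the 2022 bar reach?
318k

Reading along the chart's y-axis, the 2022 bar reaches 318k.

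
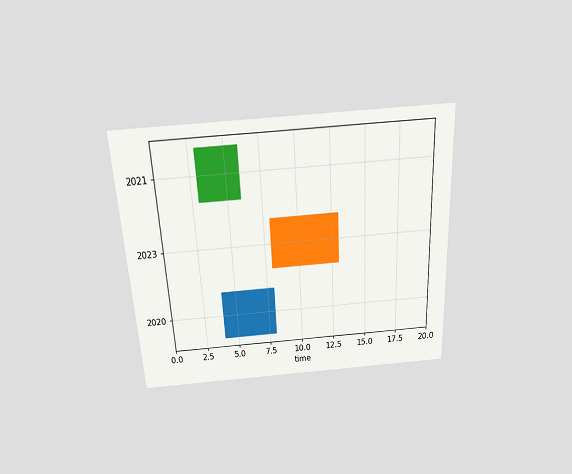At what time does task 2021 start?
3

The chart is tilted about 3° counter-clockwise and viewed slightly from above. The 2021 bar begins at t=3.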